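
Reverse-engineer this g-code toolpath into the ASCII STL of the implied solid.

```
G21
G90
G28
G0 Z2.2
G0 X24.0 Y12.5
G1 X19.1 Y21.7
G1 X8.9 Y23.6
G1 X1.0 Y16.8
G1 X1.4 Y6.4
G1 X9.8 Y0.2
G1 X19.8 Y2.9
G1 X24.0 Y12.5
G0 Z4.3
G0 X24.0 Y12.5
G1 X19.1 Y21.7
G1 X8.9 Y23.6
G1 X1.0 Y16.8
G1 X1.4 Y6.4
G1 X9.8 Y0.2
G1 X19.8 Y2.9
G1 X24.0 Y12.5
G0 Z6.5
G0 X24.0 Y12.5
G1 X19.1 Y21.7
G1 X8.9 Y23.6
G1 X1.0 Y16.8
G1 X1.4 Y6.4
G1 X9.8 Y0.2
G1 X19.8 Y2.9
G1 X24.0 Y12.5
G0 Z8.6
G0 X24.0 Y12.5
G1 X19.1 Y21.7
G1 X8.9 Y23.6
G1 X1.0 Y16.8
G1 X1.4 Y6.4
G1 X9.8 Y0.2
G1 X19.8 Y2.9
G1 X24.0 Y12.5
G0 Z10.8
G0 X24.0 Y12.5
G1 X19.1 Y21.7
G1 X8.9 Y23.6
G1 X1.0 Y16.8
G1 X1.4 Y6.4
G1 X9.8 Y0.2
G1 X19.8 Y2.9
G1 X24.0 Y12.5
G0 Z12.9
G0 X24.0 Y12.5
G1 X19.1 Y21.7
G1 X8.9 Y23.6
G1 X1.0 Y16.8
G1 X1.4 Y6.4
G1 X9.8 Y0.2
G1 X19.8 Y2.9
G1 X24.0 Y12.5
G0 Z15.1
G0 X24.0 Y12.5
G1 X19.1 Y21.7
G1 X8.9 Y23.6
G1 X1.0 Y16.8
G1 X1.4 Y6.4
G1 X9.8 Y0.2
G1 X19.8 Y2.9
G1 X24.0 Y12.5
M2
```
solid part
  facet normal 0.0000 0.0000 -1.0000
    outer loop
      vertex 8.9 23.6 0.0
      vertex 19.1 21.7 0.0
      vertex 24.0 12.5 0.0
    endloop
  endfacet
  facet normal 0.0000 0.0000 -1.0000
    outer loop
      vertex 1.0 16.8 0.0
      vertex 8.9 23.6 0.0
      vertex 24.0 12.5 0.0
    endloop
  endfacet
  facet normal 0.0000 0.0000 -1.0000
    outer loop
      vertex 1.4 6.4 0.0
      vertex 1.0 16.8 0.0
      vertex 24.0 12.5 0.0
    endloop
  endfacet
  facet normal 0.0000 0.0000 -1.0000
    outer loop
      vertex 9.8 0.2 0.0
      vertex 1.4 6.4 0.0
      vertex 24.0 12.5 0.0
    endloop
  endfacet
  facet normal 0.0000 0.0000 -1.0000
    outer loop
      vertex 19.8 2.9 0.0
      vertex 9.8 0.2 0.0
      vertex 24.0 12.5 0.0
    endloop
  endfacet
  facet normal 0.0000 0.0000 1.0000
    outer loop
      vertex 24.0 12.5 15.1
      vertex 19.1 21.7 15.1
      vertex 8.9 23.6 15.1
    endloop
  endfacet
  facet normal 0.0000 0.0000 1.0000
    outer loop
      vertex 24.0 12.5 15.1
      vertex 8.9 23.6 15.1
      vertex 1.0 16.8 15.1
    endloop
  endfacet
  facet normal 0.0000 0.0000 1.0000
    outer loop
      vertex 24.0 12.5 15.1
      vertex 1.0 16.8 15.1
      vertex 1.4 6.4 15.1
    endloop
  endfacet
  facet normal 0.0000 0.0000 1.0000
    outer loop
      vertex 24.0 12.5 15.1
      vertex 1.4 6.4 15.1
      vertex 9.8 0.2 15.1
    endloop
  endfacet
  facet normal 0.0000 0.0000 1.0000
    outer loop
      vertex 24.0 12.5 15.1
      vertex 9.8 0.2 15.1
      vertex 19.8 2.9 15.1
    endloop
  endfacet
  facet normal 0.8826 0.4701 0.0000
    outer loop
      vertex 24.0 12.5 0.0
      vertex 19.1 21.7 0.0
      vertex 19.1 21.7 15.1
    endloop
  endfacet
  facet normal 0.8826 0.4701 0.0000
    outer loop
      vertex 24.0 12.5 0.0
      vertex 19.1 21.7 15.1
      vertex 24.0 12.5 15.1
    endloop
  endfacet
  facet normal 0.1831 0.9831 0.0000
    outer loop
      vertex 19.1 21.7 0.0
      vertex 8.9 23.6 0.0
      vertex 8.9 23.6 15.1
    endloop
  endfacet
  facet normal 0.1831 0.9831 0.0000
    outer loop
      vertex 19.1 21.7 0.0
      vertex 8.9 23.6 15.1
      vertex 19.1 21.7 15.1
    endloop
  endfacet
  facet normal -0.6524 0.7579 0.0000
    outer loop
      vertex 8.9 23.6 0.0
      vertex 1.0 16.8 0.0
      vertex 1.0 16.8 15.1
    endloop
  endfacet
  facet normal -0.6524 0.7579 0.0000
    outer loop
      vertex 8.9 23.6 0.0
      vertex 1.0 16.8 15.1
      vertex 8.9 23.6 15.1
    endloop
  endfacet
  facet normal -0.9993 -0.0384 0.0000
    outer loop
      vertex 1.0 16.8 0.0
      vertex 1.4 6.4 0.0
      vertex 1.4 6.4 15.1
    endloop
  endfacet
  facet normal -0.9993 -0.0384 0.0000
    outer loop
      vertex 1.0 16.8 0.0
      vertex 1.4 6.4 15.1
      vertex 1.0 16.8 15.1
    endloop
  endfacet
  facet normal -0.5939 -0.8046 0.0000
    outer loop
      vertex 1.4 6.4 0.0
      vertex 9.8 0.2 0.0
      vertex 9.8 0.2 15.1
    endloop
  endfacet
  facet normal -0.5939 -0.8046 0.0000
    outer loop
      vertex 1.4 6.4 0.0
      vertex 9.8 0.2 15.1
      vertex 1.4 6.4 15.1
    endloop
  endfacet
  facet normal 0.2607 -0.9654 0.0000
    outer loop
      vertex 9.8 0.2 0.0
      vertex 19.8 2.9 0.0
      vertex 19.8 2.9 15.1
    endloop
  endfacet
  facet normal 0.2607 -0.9654 0.0000
    outer loop
      vertex 9.8 0.2 0.0
      vertex 19.8 2.9 15.1
      vertex 9.8 0.2 15.1
    endloop
  endfacet
  facet normal 0.9162 -0.4008 0.0000
    outer loop
      vertex 19.8 2.9 0.0
      vertex 24.0 12.5 0.0
      vertex 24.0 12.5 15.1
    endloop
  endfacet
  facet normal 0.9162 -0.4008 0.0000
    outer loop
      vertex 19.8 2.9 0.0
      vertex 24.0 12.5 15.1
      vertex 19.8 2.9 15.1
    endloop
  endfacet
endsolid part

The G0 Z moves step by Δz≈2.2 mm. Every layer's G1 loop is the same polygon, so the solid is a straight extrusion of it from z=0 to z≈15.1. Closing with flat bottom and top caps and triangulating gives 24 facets — a regular 7-sided prism (a cylinder approximated with 7 flat sides), circumscribed radius ≈ 12 mm, height ≈ 15.1 mm.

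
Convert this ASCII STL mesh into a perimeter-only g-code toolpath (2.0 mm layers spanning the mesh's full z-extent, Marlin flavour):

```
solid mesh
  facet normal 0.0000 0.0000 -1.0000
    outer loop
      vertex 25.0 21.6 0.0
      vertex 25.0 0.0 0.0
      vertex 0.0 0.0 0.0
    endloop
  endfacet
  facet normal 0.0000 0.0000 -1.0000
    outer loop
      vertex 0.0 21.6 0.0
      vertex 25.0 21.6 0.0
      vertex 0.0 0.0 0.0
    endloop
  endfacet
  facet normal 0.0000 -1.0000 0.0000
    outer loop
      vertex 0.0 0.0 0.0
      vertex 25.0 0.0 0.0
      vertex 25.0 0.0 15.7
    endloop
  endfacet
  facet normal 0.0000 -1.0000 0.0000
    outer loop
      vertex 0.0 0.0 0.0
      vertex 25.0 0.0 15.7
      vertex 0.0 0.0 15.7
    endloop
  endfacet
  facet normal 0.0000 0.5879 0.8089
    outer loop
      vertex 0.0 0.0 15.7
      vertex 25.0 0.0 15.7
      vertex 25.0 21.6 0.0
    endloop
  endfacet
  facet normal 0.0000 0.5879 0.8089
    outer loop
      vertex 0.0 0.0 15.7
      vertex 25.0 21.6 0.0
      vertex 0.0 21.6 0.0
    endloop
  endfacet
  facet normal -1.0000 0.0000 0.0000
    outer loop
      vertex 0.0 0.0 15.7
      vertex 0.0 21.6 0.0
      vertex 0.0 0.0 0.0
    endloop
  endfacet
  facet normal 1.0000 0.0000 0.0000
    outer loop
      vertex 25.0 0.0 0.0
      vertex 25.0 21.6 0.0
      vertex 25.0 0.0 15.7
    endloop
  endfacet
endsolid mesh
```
; perimeter-only toolpath
G21 ; units = mm
G90 ; absolute positioning
G28 ; home
; layer 1
G0 Z2.0
G0 X0.0 Y0.0
G1 X25.0 Y0.0
G1 X25.0 Y18.9
G1 X0.0 Y18.9
G1 X0.0 Y0.0
; layer 2
G0 Z3.9
G0 X0.0 Y0.0
G1 X25.0 Y0.0
G1 X25.0 Y16.2
G1 X0.0 Y16.2
G1 X0.0 Y0.0
; layer 3
G0 Z5.9
G0 X0.0 Y0.0
G1 X25.0 Y0.0
G1 X25.0 Y13.5
G1 X0.0 Y13.5
G1 X0.0 Y0.0
; layer 4
G0 Z7.8
G0 X0.0 Y0.0
G1 X25.0 Y0.0
G1 X25.0 Y10.8
G1 X0.0 Y10.8
G1 X0.0 Y0.0
; layer 5
G0 Z9.8
G0 X0.0 Y0.0
G1 X25.0 Y0.0
G1 X25.0 Y8.1
G1 X0.0 Y8.1
G1 X0.0 Y0.0
; layer 6
G0 Z11.8
G0 X0.0 Y0.0
G1 X25.0 Y0.0
G1 X25.0 Y5.4
G1 X0.0 Y5.4
G1 X0.0 Y0.0
; layer 7
G0 Z13.7
G0 X0.0 Y0.0
G1 X25.0 Y0.0
G1 X25.0 Y2.7
G1 X0.0 Y2.7
G1 X0.0 Y0.0
M2 ; end

The solid is a wedge (ramp): 25 × 21.6 mm base, rising to 15.7 mm along the y=0 edge and sloping linearly to z=0 at y=21.6. Slicing at Δz = 2.0 mm — 8 equal slices spanning the solid's height, so layer i sits at z = i·h/8 — gives 7 non-empty perimeters. Each is a 4-segment closed polygon; G0 lifts to the layer z and rapids to the start vertex, then G1 traces the edges. The cross-section shrinks linearly with z (the slice at the apex is degenerate and omitted).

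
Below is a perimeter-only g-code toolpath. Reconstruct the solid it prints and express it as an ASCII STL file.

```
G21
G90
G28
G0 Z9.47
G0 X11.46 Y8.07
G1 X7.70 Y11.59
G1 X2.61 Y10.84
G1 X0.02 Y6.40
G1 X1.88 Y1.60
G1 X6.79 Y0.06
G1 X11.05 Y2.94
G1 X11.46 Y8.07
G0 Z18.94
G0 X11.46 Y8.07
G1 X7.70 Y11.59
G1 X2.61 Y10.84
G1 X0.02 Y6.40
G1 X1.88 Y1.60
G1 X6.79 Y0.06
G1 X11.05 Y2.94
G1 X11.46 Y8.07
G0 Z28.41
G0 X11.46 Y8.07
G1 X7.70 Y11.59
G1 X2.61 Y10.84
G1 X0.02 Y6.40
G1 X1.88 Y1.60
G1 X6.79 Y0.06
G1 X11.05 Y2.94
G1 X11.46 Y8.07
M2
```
solid part
  facet normal 0.0000 0.0000 -1.0000
    outer loop
      vertex 2.61 10.84 0.00
      vertex 7.70 11.59 0.00
      vertex 11.46 8.07 0.00
    endloop
  endfacet
  facet normal 0.0000 0.0000 -1.0000
    outer loop
      vertex 0.02 6.40 0.00
      vertex 2.61 10.84 0.00
      vertex 11.46 8.07 0.00
    endloop
  endfacet
  facet normal 0.0000 0.0000 -1.0000
    outer loop
      vertex 1.88 1.60 0.00
      vertex 0.02 6.40 0.00
      vertex 11.46 8.07 0.00
    endloop
  endfacet
  facet normal 0.0000 0.0000 -1.0000
    outer loop
      vertex 6.79 0.06 0.00
      vertex 1.88 1.60 0.00
      vertex 11.46 8.07 0.00
    endloop
  endfacet
  facet normal 0.0000 0.0000 -1.0000
    outer loop
      vertex 11.05 2.94 0.00
      vertex 6.79 0.06 0.00
      vertex 11.46 8.07 0.00
    endloop
  endfacet
  facet normal 0.0000 0.0000 1.0000
    outer loop
      vertex 11.46 8.07 28.41
      vertex 7.70 11.59 28.41
      vertex 2.61 10.84 28.41
    endloop
  endfacet
  facet normal 0.0000 0.0000 1.0000
    outer loop
      vertex 11.46 8.07 28.41
      vertex 2.61 10.84 28.41
      vertex 0.02 6.40 28.41
    endloop
  endfacet
  facet normal 0.0000 0.0000 1.0000
    outer loop
      vertex 11.46 8.07 28.41
      vertex 0.02 6.40 28.41
      vertex 1.88 1.60 28.41
    endloop
  endfacet
  facet normal 0.0000 0.0000 1.0000
    outer loop
      vertex 11.46 8.07 28.41
      vertex 1.88 1.60 28.41
      vertex 6.79 0.06 28.41
    endloop
  endfacet
  facet normal 0.0000 0.0000 1.0000
    outer loop
      vertex 11.46 8.07 28.41
      vertex 6.79 0.06 28.41
      vertex 11.05 2.94 28.41
    endloop
  endfacet
  facet normal 0.6834 0.7300 0.0000
    outer loop
      vertex 11.46 8.07 0.00
      vertex 7.70 11.59 0.00
      vertex 7.70 11.59 28.41
    endloop
  endfacet
  facet normal 0.6834 0.7300 0.0000
    outer loop
      vertex 11.46 8.07 0.00
      vertex 7.70 11.59 28.41
      vertex 11.46 8.07 28.41
    endloop
  endfacet
  facet normal -0.1458 0.9893 0.0000
    outer loop
      vertex 7.70 11.59 0.00
      vertex 2.61 10.84 0.00
      vertex 2.61 10.84 28.41
    endloop
  endfacet
  facet normal -0.1458 0.9893 0.0000
    outer loop
      vertex 7.70 11.59 0.00
      vertex 2.61 10.84 28.41
      vertex 7.70 11.59 28.41
    endloop
  endfacet
  facet normal -0.8638 0.5039 0.0000
    outer loop
      vertex 2.61 10.84 0.00
      vertex 0.02 6.40 0.00
      vertex 0.02 6.40 28.41
    endloop
  endfacet
  facet normal -0.8638 0.5039 0.0000
    outer loop
      vertex 2.61 10.84 0.00
      vertex 0.02 6.40 28.41
      vertex 2.61 10.84 28.41
    endloop
  endfacet
  facet normal -0.9324 -0.3613 0.0000
    outer loop
      vertex 0.02 6.40 0.00
      vertex 1.88 1.60 0.00
      vertex 1.88 1.60 28.41
    endloop
  endfacet
  facet normal -0.9324 -0.3613 0.0000
    outer loop
      vertex 0.02 6.40 0.00
      vertex 1.88 1.60 28.41
      vertex 0.02 6.40 28.41
    endloop
  endfacet
  facet normal -0.2993 -0.9542 0.0000
    outer loop
      vertex 1.88 1.60 0.00
      vertex 6.79 0.06 0.00
      vertex 6.79 0.06 28.41
    endloop
  endfacet
  facet normal -0.2993 -0.9542 0.0000
    outer loop
      vertex 1.88 1.60 0.00
      vertex 6.79 0.06 28.41
      vertex 1.88 1.60 28.41
    endloop
  endfacet
  facet normal 0.5601 -0.8284 0.0000
    outer loop
      vertex 6.79 0.06 0.00
      vertex 11.05 2.94 0.00
      vertex 11.05 2.94 28.41
    endloop
  endfacet
  facet normal 0.5601 -0.8284 0.0000
    outer loop
      vertex 6.79 0.06 0.00
      vertex 11.05 2.94 28.41
      vertex 6.79 0.06 28.41
    endloop
  endfacet
  facet normal 0.9968 -0.0797 0.0000
    outer loop
      vertex 11.05 2.94 0.00
      vertex 11.46 8.07 0.00
      vertex 11.46 8.07 28.41
    endloop
  endfacet
  facet normal 0.9968 -0.0797 0.0000
    outer loop
      vertex 11.05 2.94 0.00
      vertex 11.46 8.07 28.41
      vertex 11.05 2.94 28.41
    endloop
  endfacet
endsolid part

The G0 Z moves step by Δz≈9.47 mm. Every layer's G1 loop is the same polygon, so the solid is a straight extrusion of it from z=0 to z≈28.4. Closing with flat bottom and top caps and triangulating gives 24 facets — a regular 7-sided prism (a cylinder approximated with 7 flat sides), circumscribed radius ≈ 5.93 mm, height ≈ 28.4 mm.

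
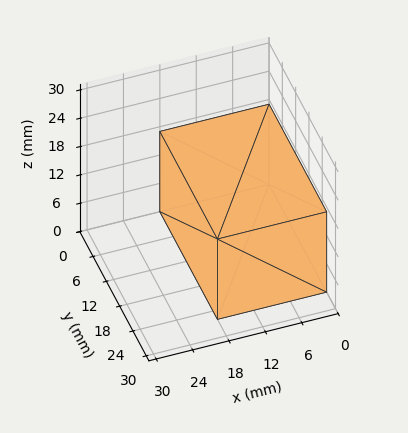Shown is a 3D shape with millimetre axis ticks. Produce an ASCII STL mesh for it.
Reading the render: the shape is a rectangular box, roughly 18 × 26 mm footprint and 17 mm tall (dimensions read to the nearest mm from the axis ticks). For the STL, each face is triangulated and given an outward normal.

solid part
  facet normal 0.0000 0.0000 -1.0000
    outer loop
      vertex 18.000 26.000 0.000
      vertex 18.000 0.000 0.000
      vertex 0.000 0.000 0.000
    endloop
  endfacet
  facet normal 0.0000 0.0000 -1.0000
    outer loop
      vertex 0.000 26.000 0.000
      vertex 18.000 26.000 0.000
      vertex 0.000 0.000 0.000
    endloop
  endfacet
  facet normal 0.0000 0.0000 1.0000
    outer loop
      vertex 0.000 0.000 17.000
      vertex 18.000 0.000 17.000
      vertex 18.000 26.000 17.000
    endloop
  endfacet
  facet normal 0.0000 0.0000 1.0000
    outer loop
      vertex 0.000 0.000 17.000
      vertex 18.000 26.000 17.000
      vertex 0.000 26.000 17.000
    endloop
  endfacet
  facet normal 0.0000 -1.0000 0.0000
    outer loop
      vertex 0.000 0.000 0.000
      vertex 18.000 0.000 0.000
      vertex 18.000 0.000 17.000
    endloop
  endfacet
  facet normal 0.0000 -1.0000 0.0000
    outer loop
      vertex 0.000 0.000 0.000
      vertex 18.000 0.000 17.000
      vertex 0.000 0.000 17.000
    endloop
  endfacet
  facet normal 0.0000 1.0000 0.0000
    outer loop
      vertex 18.000 26.000 17.000
      vertex 18.000 26.000 0.000
      vertex 0.000 26.000 0.000
    endloop
  endfacet
  facet normal 0.0000 1.0000 0.0000
    outer loop
      vertex 0.000 26.000 17.000
      vertex 18.000 26.000 17.000
      vertex 0.000 26.000 0.000
    endloop
  endfacet
  facet normal -1.0000 0.0000 0.0000
    outer loop
      vertex 0.000 26.000 17.000
      vertex 0.000 26.000 0.000
      vertex 0.000 0.000 0.000
    endloop
  endfacet
  facet normal -1.0000 0.0000 0.0000
    outer loop
      vertex 0.000 0.000 17.000
      vertex 0.000 26.000 17.000
      vertex 0.000 0.000 0.000
    endloop
  endfacet
  facet normal 1.0000 0.0000 0.0000
    outer loop
      vertex 18.000 0.000 0.000
      vertex 18.000 26.000 0.000
      vertex 18.000 26.000 17.000
    endloop
  endfacet
  facet normal 1.0000 0.0000 0.0000
    outer loop
      vertex 18.000 0.000 0.000
      vertex 18.000 26.000 17.000
      vertex 18.000 0.000 17.000
    endloop
  endfacet
endsolid part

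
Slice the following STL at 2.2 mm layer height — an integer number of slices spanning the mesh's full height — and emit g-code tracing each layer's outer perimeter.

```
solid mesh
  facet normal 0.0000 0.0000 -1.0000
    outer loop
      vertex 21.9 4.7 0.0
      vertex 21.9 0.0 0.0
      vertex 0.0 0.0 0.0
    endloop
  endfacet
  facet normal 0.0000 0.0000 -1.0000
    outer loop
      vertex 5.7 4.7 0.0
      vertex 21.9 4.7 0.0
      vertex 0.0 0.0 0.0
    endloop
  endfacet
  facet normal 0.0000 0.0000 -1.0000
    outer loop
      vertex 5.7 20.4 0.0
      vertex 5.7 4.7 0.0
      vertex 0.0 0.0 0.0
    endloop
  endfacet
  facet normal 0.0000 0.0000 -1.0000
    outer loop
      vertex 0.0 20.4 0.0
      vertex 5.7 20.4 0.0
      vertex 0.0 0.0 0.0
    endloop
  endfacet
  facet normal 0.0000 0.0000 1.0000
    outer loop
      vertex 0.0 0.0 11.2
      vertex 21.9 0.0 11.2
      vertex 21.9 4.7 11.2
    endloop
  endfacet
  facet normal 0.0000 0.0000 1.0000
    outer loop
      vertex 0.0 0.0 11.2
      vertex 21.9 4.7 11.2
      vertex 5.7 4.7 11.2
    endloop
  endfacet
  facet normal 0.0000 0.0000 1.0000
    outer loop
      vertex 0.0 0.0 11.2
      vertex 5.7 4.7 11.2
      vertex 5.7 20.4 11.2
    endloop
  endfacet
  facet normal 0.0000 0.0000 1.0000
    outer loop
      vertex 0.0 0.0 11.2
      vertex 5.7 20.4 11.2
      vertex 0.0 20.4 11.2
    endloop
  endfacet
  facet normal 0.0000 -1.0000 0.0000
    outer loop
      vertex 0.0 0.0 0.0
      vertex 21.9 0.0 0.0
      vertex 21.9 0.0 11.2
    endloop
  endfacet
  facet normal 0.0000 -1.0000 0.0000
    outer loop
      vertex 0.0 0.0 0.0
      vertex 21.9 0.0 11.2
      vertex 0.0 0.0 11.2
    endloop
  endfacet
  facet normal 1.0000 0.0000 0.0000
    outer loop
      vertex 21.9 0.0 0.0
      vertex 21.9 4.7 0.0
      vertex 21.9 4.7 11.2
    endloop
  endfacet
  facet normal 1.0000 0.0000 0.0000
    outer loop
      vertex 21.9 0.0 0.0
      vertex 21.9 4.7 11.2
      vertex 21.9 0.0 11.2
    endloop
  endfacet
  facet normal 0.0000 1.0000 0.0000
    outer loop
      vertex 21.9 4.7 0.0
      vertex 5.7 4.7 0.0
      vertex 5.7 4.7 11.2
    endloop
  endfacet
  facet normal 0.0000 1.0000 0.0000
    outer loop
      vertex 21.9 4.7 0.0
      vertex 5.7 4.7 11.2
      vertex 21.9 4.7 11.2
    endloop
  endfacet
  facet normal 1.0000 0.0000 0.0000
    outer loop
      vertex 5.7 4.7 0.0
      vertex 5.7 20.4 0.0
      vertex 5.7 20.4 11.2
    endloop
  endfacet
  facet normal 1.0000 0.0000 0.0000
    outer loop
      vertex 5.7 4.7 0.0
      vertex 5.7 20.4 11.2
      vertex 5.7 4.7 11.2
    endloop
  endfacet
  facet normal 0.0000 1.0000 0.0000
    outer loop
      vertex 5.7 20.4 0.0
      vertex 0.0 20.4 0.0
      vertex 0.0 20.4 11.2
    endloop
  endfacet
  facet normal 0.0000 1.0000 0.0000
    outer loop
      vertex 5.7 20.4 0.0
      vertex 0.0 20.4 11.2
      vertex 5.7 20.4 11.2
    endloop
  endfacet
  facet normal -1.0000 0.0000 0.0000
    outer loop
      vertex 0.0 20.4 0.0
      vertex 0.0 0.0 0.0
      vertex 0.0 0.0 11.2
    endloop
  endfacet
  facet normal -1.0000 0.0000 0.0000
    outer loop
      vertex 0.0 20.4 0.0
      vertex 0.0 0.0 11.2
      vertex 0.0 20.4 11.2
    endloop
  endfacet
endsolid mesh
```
; perimeter-only toolpath
G21 ; units = mm
G90 ; absolute positioning
G28 ; home
; layer 1
G0 Z2.2
G0 X0.0 Y0.0
G1 X21.9 Y0.0
G1 X21.9 Y4.7
G1 X5.7 Y4.7
G1 X5.7 Y20.4
G1 X0.0 Y20.4
G1 X0.0 Y0.0
; layer 2
G0 Z4.5
G0 X0.0 Y0.0
G1 X21.9 Y0.0
G1 X21.9 Y4.7
G1 X5.7 Y4.7
G1 X5.7 Y20.4
G1 X0.0 Y20.4
G1 X0.0 Y0.0
; layer 3
G0 Z6.7
G0 X0.0 Y0.0
G1 X21.9 Y0.0
G1 X21.9 Y4.7
G1 X5.7 Y4.7
G1 X5.7 Y20.4
G1 X0.0 Y20.4
G1 X0.0 Y0.0
; layer 4
G0 Z9.0
G0 X0.0 Y0.0
G1 X21.9 Y0.0
G1 X21.9 Y4.7
G1 X5.7 Y4.7
G1 X5.7 Y20.4
G1 X0.0 Y20.4
G1 X0.0 Y0.0
; layer 5
G0 Z11.2
G0 X0.0 Y0.0
G1 X21.9 Y0.0
G1 X21.9 Y4.7
G1 X5.7 Y4.7
G1 X5.7 Y20.4
G1 X0.0 Y20.4
G1 X0.0 Y0.0
M2 ; end

The solid is an L-shaped prism: outer 21.9 × 20.4 mm, arm thicknesses ≈ 4.7 mm (horizontal) and 5.7 mm (vertical), extruded 11.2 mm in z. Slicing at Δz = 2.2 mm — 5 equal slices spanning the solid's height, so layer i sits at z = i·h/5 — gives 5 non-empty perimeters. Each is a 6-segment closed polygon; G0 lifts to the layer z and rapids to the start vertex, then G1 traces the edges.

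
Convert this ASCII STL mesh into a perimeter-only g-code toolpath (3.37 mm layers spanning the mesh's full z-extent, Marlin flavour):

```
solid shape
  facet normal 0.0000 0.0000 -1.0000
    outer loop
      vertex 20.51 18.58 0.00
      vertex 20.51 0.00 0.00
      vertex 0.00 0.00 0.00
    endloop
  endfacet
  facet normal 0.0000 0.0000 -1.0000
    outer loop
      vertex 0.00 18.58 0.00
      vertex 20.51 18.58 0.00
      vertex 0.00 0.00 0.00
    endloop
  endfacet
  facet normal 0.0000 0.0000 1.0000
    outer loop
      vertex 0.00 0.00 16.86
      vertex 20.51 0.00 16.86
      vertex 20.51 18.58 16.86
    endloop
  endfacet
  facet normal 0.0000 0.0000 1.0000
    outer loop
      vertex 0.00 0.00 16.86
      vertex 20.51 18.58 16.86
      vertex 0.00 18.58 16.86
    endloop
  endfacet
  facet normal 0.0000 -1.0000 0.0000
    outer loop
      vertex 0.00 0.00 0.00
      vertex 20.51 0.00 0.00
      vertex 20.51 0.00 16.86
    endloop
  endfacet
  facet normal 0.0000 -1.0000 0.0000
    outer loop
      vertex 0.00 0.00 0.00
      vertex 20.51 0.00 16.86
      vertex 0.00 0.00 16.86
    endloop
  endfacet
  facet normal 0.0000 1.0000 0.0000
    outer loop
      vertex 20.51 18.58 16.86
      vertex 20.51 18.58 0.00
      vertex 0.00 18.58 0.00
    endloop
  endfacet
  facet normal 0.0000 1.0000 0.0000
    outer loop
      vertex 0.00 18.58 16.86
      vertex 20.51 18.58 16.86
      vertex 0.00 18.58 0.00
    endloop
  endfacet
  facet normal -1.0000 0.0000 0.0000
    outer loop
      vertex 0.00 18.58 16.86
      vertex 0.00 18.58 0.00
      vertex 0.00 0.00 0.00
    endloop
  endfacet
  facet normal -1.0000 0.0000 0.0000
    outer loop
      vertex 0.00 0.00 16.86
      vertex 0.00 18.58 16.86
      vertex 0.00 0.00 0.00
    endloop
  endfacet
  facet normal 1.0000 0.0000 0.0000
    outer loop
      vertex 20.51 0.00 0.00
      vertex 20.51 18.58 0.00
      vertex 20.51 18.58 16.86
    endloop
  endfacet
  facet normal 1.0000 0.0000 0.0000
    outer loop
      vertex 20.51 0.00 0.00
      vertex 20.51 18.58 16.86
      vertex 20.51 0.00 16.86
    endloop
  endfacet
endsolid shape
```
; perimeter-only toolpath
G21 ; units = mm
G90 ; absolute positioning
G28 ; home
; layer 1
G0 Z3.37
G0 X0.00 Y0.00
G1 X20.51 Y0.00
G1 X20.51 Y18.58
G1 X0.00 Y18.58
G1 X0.00 Y0.00
; layer 2
G0 Z6.74
G0 X0.00 Y0.00
G1 X20.51 Y0.00
G1 X20.51 Y18.58
G1 X0.00 Y18.58
G1 X0.00 Y0.00
; layer 3
G0 Z10.12
G0 X0.00 Y0.00
G1 X20.51 Y0.00
G1 X20.51 Y18.58
G1 X0.00 Y18.58
G1 X0.00 Y0.00
; layer 4
G0 Z13.49
G0 X0.00 Y0.00
G1 X20.51 Y0.00
G1 X20.51 Y18.58
G1 X0.00 Y18.58
G1 X0.00 Y0.00
; layer 5
G0 Z16.86
G0 X0.00 Y0.00
G1 X20.51 Y0.00
G1 X20.51 Y18.58
G1 X0.00 Y18.58
G1 X0.00 Y0.00
M2 ; end

The solid is a rectangular box, roughly 20.5 × 18.6 mm footprint and 16.9 mm tall. Slicing at Δz = 3.37 mm — 5 equal slices spanning the solid's height, so layer i sits at z = i·h/5 — gives 5 non-empty perimeters. Each is a 4-segment closed polygon; G0 lifts to the layer z and rapids to the start vertex, then G1 traces the edges.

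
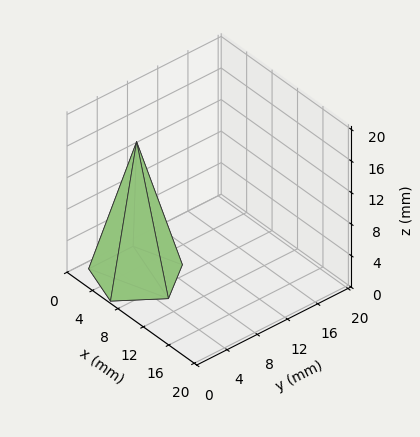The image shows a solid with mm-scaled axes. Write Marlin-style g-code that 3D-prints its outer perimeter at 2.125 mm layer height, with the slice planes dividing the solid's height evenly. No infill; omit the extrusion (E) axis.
Reading the render: the shape is a regular 5-sided pyramid, base circumscribed radius ≈ 5 mm, apex at z ≈ 17 mm (dimensions read to the nearest mm from the axis ticks). For the g-code, the solid's height is divided into equal slices at the stated Δz and each level perimeter traced with G1 moves after a G0 lift.

; perimeter-only toolpath
G21 ; units = mm
G90 ; absolute positioning
G28 ; home
; layer 1
G0 Z2.125
G0 X9.375 Y5.000
G1 X6.352 Y9.161
G1 X1.461 Y7.572
G1 X1.461 Y2.428
G1 X6.352 Y0.839
G1 X9.375 Y5.000
; layer 2
G0 Z4.250
G0 X8.750 Y5.000
G1 X6.159 Y8.566
G1 X1.966 Y7.204
G1 X1.966 Y2.796
G1 X6.159 Y1.434
G1 X8.750 Y5.000
; layer 3
G0 Z6.375
G0 X8.125 Y5.000
G1 X5.966 Y7.972
G1 X2.472 Y6.837
G1 X2.472 Y3.163
G1 X5.966 Y2.028
G1 X8.125 Y5.000
; layer 4
G0 Z8.500
G0 X7.500 Y5.000
G1 X5.772 Y7.378
G1 X2.978 Y6.470
G1 X2.978 Y3.530
G1 X5.772 Y2.623
G1 X7.500 Y5.000
; layer 5
G0 Z10.625
G0 X6.875 Y5.000
G1 X5.579 Y6.783
G1 X3.483 Y6.102
G1 X3.483 Y3.898
G1 X5.579 Y3.217
G1 X6.875 Y5.000
; layer 6
G0 Z12.750
G0 X6.250 Y5.000
G1 X5.386 Y6.189
G1 X3.989 Y5.735
G1 X3.989 Y4.265
G1 X5.386 Y3.811
G1 X6.250 Y5.000
; layer 7
G0 Z14.875
G0 X5.625 Y5.000
G1 X5.193 Y5.594
G1 X4.494 Y5.367
G1 X4.494 Y4.633
G1 X5.193 Y4.406
G1 X5.625 Y5.000
M2 ; end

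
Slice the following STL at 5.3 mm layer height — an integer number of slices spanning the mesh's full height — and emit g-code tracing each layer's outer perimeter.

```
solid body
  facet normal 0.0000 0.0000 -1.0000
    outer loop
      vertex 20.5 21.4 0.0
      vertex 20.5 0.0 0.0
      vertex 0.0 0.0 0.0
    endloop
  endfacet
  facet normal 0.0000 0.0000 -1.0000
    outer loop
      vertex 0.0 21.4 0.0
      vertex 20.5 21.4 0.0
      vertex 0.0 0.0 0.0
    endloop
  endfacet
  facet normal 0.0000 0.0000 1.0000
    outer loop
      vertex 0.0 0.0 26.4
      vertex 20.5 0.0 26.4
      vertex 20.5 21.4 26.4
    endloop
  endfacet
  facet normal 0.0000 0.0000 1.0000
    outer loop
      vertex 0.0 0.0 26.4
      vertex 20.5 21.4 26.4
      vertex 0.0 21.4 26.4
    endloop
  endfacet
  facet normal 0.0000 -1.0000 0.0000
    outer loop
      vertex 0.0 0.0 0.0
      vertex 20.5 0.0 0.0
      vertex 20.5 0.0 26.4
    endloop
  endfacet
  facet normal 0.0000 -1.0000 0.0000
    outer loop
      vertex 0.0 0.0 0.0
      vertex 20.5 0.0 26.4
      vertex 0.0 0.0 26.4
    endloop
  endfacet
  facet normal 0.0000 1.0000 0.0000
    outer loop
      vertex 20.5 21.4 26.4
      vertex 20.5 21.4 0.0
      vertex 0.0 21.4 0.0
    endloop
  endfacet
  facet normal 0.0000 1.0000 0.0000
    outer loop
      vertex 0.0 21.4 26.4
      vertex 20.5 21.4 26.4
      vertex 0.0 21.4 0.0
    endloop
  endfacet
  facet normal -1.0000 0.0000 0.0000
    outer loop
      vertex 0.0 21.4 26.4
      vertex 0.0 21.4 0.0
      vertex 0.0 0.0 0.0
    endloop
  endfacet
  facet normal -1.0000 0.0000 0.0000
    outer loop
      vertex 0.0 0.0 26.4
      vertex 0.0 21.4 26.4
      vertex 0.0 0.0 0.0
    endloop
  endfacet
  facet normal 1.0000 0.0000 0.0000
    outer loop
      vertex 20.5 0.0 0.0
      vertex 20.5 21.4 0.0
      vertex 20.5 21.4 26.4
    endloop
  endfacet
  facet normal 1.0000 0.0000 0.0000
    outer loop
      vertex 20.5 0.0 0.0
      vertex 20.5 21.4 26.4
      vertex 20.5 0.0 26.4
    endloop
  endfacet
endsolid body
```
; perimeter-only toolpath
G21 ; units = mm
G90 ; absolute positioning
G28 ; home
; layer 1
G0 Z5.3
G0 X0.0 Y0.0
G1 X20.5 Y0.0
G1 X20.5 Y21.4
G1 X0.0 Y21.4
G1 X0.0 Y0.0
; layer 2
G0 Z10.6
G0 X0.0 Y0.0
G1 X20.5 Y0.0
G1 X20.5 Y21.4
G1 X0.0 Y21.4
G1 X0.0 Y0.0
; layer 3
G0 Z15.8
G0 X0.0 Y0.0
G1 X20.5 Y0.0
G1 X20.5 Y21.4
G1 X0.0 Y21.4
G1 X0.0 Y0.0
; layer 4
G0 Z21.1
G0 X0.0 Y0.0
G1 X20.5 Y0.0
G1 X20.5 Y21.4
G1 X0.0 Y21.4
G1 X0.0 Y0.0
; layer 5
G0 Z26.4
G0 X0.0 Y0.0
G1 X20.5 Y0.0
G1 X20.5 Y21.4
G1 X0.0 Y21.4
G1 X0.0 Y0.0
M2 ; end

The solid is a rectangular box, roughly 20.5 × 21.4 mm footprint and 26.4 mm tall. Slicing at Δz = 5.3 mm — 5 equal slices spanning the solid's height, so layer i sits at z = i·h/5 — gives 5 non-empty perimeters. Each is a 4-segment closed polygon; G0 lifts to the layer z and rapids to the start vertex, then G1 traces the edges.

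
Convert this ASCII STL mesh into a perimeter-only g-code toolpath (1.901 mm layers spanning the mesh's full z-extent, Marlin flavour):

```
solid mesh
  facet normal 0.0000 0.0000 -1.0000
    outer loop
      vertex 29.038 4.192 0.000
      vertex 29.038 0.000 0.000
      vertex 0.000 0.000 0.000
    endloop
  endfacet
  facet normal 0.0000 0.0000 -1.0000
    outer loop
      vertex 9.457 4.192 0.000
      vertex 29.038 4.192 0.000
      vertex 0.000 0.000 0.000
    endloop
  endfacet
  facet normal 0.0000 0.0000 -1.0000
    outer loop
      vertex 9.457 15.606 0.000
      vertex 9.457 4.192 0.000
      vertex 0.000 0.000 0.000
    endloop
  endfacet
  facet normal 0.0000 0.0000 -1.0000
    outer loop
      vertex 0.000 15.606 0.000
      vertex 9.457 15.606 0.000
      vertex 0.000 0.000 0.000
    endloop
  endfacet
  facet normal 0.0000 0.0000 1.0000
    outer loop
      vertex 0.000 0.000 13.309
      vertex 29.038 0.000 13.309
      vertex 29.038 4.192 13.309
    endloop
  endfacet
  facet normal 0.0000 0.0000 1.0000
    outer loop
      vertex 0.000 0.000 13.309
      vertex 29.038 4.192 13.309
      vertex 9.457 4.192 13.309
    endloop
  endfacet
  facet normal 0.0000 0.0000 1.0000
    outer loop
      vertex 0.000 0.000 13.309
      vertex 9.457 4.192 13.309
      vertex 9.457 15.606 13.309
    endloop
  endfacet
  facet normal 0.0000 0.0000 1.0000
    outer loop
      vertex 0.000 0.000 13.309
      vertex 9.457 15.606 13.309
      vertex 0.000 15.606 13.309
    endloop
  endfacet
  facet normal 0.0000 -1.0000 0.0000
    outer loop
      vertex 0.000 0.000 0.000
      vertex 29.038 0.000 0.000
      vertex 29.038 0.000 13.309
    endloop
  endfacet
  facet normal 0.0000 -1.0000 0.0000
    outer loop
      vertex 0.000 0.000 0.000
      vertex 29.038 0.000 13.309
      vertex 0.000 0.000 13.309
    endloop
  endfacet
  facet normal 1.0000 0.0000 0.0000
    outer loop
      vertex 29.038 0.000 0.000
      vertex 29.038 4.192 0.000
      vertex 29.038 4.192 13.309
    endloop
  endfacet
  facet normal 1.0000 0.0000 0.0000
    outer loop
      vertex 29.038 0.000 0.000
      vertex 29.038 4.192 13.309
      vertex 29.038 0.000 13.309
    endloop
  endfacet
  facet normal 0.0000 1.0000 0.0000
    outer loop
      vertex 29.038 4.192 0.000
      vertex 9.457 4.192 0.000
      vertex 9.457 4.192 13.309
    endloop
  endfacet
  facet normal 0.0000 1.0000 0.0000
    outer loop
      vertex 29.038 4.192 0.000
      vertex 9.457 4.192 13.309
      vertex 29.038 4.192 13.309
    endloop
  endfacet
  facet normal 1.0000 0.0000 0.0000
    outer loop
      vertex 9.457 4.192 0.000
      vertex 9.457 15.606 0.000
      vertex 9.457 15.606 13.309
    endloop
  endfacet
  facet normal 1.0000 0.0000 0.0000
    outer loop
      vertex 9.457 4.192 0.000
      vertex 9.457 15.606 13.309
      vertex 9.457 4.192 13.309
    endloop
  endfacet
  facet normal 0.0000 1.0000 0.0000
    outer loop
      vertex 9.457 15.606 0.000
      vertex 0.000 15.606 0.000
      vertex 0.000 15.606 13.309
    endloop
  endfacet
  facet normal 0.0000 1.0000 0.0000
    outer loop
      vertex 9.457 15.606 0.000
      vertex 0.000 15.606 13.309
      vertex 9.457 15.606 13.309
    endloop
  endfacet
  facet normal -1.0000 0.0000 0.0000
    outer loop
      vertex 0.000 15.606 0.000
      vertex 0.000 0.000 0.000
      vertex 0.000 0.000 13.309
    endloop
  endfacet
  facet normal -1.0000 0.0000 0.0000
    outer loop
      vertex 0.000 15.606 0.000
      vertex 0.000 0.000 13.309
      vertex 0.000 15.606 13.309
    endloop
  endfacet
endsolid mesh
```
; perimeter-only toolpath
G21 ; units = mm
G90 ; absolute positioning
G28 ; home
; layer 1
G0 Z1.901
G0 X0.000 Y0.000
G1 X29.038 Y0.000
G1 X29.038 Y4.192
G1 X9.457 Y4.192
G1 X9.457 Y15.606
G1 X0.000 Y15.606
G1 X0.000 Y0.000
; layer 2
G0 Z3.803
G0 X0.000 Y0.000
G1 X29.038 Y0.000
G1 X29.038 Y4.192
G1 X9.457 Y4.192
G1 X9.457 Y15.606
G1 X0.000 Y15.606
G1 X0.000 Y0.000
; layer 3
G0 Z5.704
G0 X0.000 Y0.000
G1 X29.038 Y0.000
G1 X29.038 Y4.192
G1 X9.457 Y4.192
G1 X9.457 Y15.606
G1 X0.000 Y15.606
G1 X0.000 Y0.000
; layer 4
G0 Z7.605
G0 X0.000 Y0.000
G1 X29.038 Y0.000
G1 X29.038 Y4.192
G1 X9.457 Y4.192
G1 X9.457 Y15.606
G1 X0.000 Y15.606
G1 X0.000 Y0.000
; layer 5
G0 Z9.506
G0 X0.000 Y0.000
G1 X29.038 Y0.000
G1 X29.038 Y4.192
G1 X9.457 Y4.192
G1 X9.457 Y15.606
G1 X0.000 Y15.606
G1 X0.000 Y0.000
; layer 6
G0 Z11.408
G0 X0.000 Y0.000
G1 X29.038 Y0.000
G1 X29.038 Y4.192
G1 X9.457 Y4.192
G1 X9.457 Y15.606
G1 X0.000 Y15.606
G1 X0.000 Y0.000
; layer 7
G0 Z13.309
G0 X0.000 Y0.000
G1 X29.038 Y0.000
G1 X29.038 Y4.192
G1 X9.457 Y4.192
G1 X9.457 Y15.606
G1 X0.000 Y15.606
G1 X0.000 Y0.000
M2 ; end

The solid is an L-shaped prism: outer 29 × 15.6 mm, arm thicknesses ≈ 4.19 mm (horizontal) and 9.46 mm (vertical), extruded 13.3 mm in z. Slicing at Δz = 1.901 mm — 7 equal slices spanning the solid's height, so layer i sits at z = i·h/7 — gives 7 non-empty perimeters. Each is a 6-segment closed polygon; G0 lifts to the layer z and rapids to the start vertex, then G1 traces the edges.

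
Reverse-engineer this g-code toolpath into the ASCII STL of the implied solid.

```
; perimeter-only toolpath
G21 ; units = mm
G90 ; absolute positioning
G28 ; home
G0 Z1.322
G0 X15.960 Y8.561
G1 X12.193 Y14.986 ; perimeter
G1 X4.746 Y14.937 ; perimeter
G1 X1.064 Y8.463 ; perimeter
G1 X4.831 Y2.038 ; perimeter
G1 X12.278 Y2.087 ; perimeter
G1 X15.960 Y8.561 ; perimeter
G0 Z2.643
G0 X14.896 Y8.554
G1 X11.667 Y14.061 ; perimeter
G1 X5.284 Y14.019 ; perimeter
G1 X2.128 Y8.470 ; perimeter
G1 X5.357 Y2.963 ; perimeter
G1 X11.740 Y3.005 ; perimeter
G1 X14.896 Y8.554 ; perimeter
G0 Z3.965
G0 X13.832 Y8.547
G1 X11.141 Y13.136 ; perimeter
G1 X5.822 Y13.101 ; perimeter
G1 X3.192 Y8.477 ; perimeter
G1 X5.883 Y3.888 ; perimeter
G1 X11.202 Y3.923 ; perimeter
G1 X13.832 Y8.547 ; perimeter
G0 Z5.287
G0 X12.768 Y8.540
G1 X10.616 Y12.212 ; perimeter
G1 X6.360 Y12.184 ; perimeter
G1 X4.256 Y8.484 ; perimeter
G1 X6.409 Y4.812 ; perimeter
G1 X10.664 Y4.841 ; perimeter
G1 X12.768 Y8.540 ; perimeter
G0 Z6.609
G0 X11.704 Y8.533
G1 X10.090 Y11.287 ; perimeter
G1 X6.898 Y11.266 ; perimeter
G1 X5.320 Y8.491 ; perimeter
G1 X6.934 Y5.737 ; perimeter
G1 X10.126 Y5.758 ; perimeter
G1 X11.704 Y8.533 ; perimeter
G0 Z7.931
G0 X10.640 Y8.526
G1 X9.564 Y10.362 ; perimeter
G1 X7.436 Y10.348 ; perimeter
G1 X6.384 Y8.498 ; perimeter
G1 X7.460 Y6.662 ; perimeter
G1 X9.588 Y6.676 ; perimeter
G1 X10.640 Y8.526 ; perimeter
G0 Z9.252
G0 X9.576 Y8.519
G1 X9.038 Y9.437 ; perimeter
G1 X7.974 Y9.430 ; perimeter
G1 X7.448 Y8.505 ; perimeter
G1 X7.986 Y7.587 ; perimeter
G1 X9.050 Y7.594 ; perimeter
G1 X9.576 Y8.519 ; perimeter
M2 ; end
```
solid part
  facet normal 0.0000 0.0000 -1.0000
    outer loop
      vertex 4.208 15.855 0.000
      vertex 12.719 15.911 0.000
      vertex 17.024 8.568 0.000
    endloop
  endfacet
  facet normal 0.0000 0.0000 -1.0000
    outer loop
      vertex 0.000 8.456 0.000
      vertex 4.208 15.855 0.000
      vertex 17.024 8.568 0.000
    endloop
  endfacet
  facet normal 0.0000 0.0000 -1.0000
    outer loop
      vertex 4.305 1.113 0.000
      vertex 0.000 8.456 0.000
      vertex 17.024 8.568 0.000
    endloop
  endfacet
  facet normal 0.0000 0.0000 -1.0000
    outer loop
      vertex 12.816 1.169 0.000
      vertex 4.305 1.113 0.000
      vertex 17.024 8.568 0.000
    endloop
  endfacet
  facet normal 0.7077 0.4149 0.5719
    outer loop
      vertex 17.024 8.568 0.000
      vertex 12.719 15.911 0.000
      vertex 8.512 8.512 10.574
    endloop
  endfacet
  facet normal -0.0054 0.8203 0.5719
    outer loop
      vertex 12.719 15.911 0.000
      vertex 4.208 15.855 0.000
      vertex 8.512 8.512 10.574
    endloop
  endfacet
  facet normal -0.7131 0.4055 0.5719
    outer loop
      vertex 4.208 15.855 0.000
      vertex 0.000 8.456 0.000
      vertex 8.512 8.512 10.574
    endloop
  endfacet
  facet normal -0.7077 -0.4149 0.5719
    outer loop
      vertex 0.000 8.456 0.000
      vertex 4.305 1.113 0.000
      vertex 8.512 8.512 10.574
    endloop
  endfacet
  facet normal 0.0054 -0.8203 0.5719
    outer loop
      vertex 4.305 1.113 0.000
      vertex 12.816 1.169 0.000
      vertex 8.512 8.512 10.574
    endloop
  endfacet
  facet normal 0.7131 -0.4055 0.5719
    outer loop
      vertex 12.816 1.169 0.000
      vertex 17.024 8.568 0.000
      vertex 8.512 8.512 10.574
    endloop
  endfacet
endsolid part

The G0 Z moves step by Δz≈1.322 mm. The G1 loops shrink linearly with z, so the solid tapers from its base footprint up to z≈10.6. Closing with a flat bottom cap and the tapered top and triangulating gives 10 facets — a regular 6-sided pyramid, base circumscribed radius ≈ 8.51 mm, apex at z ≈ 10.6 mm.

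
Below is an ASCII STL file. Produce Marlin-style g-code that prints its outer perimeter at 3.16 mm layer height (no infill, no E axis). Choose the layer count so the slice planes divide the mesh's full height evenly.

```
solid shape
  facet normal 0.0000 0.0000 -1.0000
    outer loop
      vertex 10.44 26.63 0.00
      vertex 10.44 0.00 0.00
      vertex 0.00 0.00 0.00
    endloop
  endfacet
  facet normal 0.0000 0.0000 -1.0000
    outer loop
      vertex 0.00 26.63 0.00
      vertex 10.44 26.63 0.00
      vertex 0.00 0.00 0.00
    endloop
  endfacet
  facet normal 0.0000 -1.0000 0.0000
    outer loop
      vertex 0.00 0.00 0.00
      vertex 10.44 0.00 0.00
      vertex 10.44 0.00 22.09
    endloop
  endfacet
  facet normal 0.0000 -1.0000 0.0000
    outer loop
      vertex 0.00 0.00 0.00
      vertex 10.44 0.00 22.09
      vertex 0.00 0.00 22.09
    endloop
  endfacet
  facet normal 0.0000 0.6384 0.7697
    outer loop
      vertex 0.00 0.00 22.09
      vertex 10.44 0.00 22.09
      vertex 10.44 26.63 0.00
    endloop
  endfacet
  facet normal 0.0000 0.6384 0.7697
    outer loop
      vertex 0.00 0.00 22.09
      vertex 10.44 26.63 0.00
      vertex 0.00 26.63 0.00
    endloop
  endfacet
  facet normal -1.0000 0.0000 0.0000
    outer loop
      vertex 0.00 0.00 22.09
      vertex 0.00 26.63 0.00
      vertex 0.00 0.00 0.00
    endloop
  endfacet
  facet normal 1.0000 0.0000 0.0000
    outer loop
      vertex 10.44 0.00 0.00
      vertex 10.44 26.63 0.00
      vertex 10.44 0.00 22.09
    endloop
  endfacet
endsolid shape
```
; perimeter-only toolpath
G21 ; units = mm
G90 ; absolute positioning
G28 ; home
; layer 1
G0 Z3.16
G0 X0.00 Y0.00
G1 X10.44 Y0.00
G1 X10.44 Y22.83
G1 X0.00 Y22.83
G1 X0.00 Y0.00
; layer 2
G0 Z6.31
G0 X0.00 Y0.00
G1 X10.44 Y0.00
G1 X10.44 Y19.02
G1 X0.00 Y19.02
G1 X0.00 Y0.00
; layer 3
G0 Z9.47
G0 X0.00 Y0.00
G1 X10.44 Y0.00
G1 X10.44 Y15.22
G1 X0.00 Y15.22
G1 X0.00 Y0.00
; layer 4
G0 Z12.62
G0 X0.00 Y0.00
G1 X10.44 Y0.00
G1 X10.44 Y11.41
G1 X0.00 Y11.41
G1 X0.00 Y0.00
; layer 5
G0 Z15.78
G0 X0.00 Y0.00
G1 X10.44 Y0.00
G1 X10.44 Y7.61
G1 X0.00 Y7.61
G1 X0.00 Y0.00
; layer 6
G0 Z18.93
G0 X0.00 Y0.00
G1 X10.44 Y0.00
G1 X10.44 Y3.80
G1 X0.00 Y3.80
G1 X0.00 Y0.00
M2 ; end

The solid is a wedge (ramp): 10.4 × 26.6 mm base, rising to 22.1 mm along the y=0 edge and sloping linearly to z=0 at y=26.6. Slicing at Δz = 3.16 mm — 7 equal slices spanning the solid's height, so layer i sits at z = i·h/7 — gives 6 non-empty perimeters. Each is a 4-segment closed polygon; G0 lifts to the layer z and rapids to the start vertex, then G1 traces the edges. The cross-section shrinks linearly with z (the slice at the apex is degenerate and omitted).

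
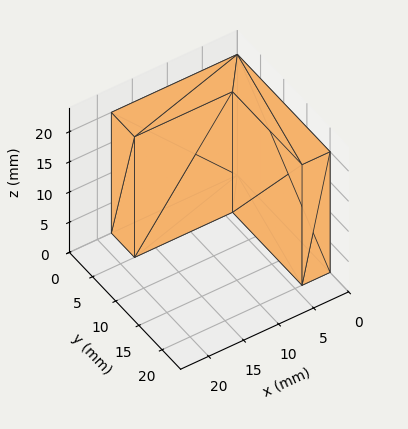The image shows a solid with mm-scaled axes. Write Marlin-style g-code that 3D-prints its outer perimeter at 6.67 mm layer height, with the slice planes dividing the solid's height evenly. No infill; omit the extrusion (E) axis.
Reading the render: the shape is an L-shaped prism: outer 18 × 20 mm, arm thicknesses ≈ 5 mm (horizontal) and 4 mm (vertical), extruded 20 mm in z (dimensions read to the nearest mm from the axis ticks). For the g-code, the solid's height is divided into equal slices at the stated Δz and each level perimeter traced with G1 moves after a G0 lift.

; perimeter-only toolpath
G21 ; units = mm
G90 ; absolute positioning
G28 ; home
; layer 1
G0 Z6.67
G0 X0.00 Y0.00
G1 X18.00 Y0.00
G1 X18.00 Y5.00
G1 X4.00 Y5.00
G1 X4.00 Y20.00
G1 X0.00 Y20.00
G1 X0.00 Y0.00
; layer 2
G0 Z13.33
G0 X0.00 Y0.00
G1 X18.00 Y0.00
G1 X18.00 Y5.00
G1 X4.00 Y5.00
G1 X4.00 Y20.00
G1 X0.00 Y20.00
G1 X0.00 Y0.00
; layer 3
G0 Z20.00
G0 X0.00 Y0.00
G1 X18.00 Y0.00
G1 X18.00 Y5.00
G1 X4.00 Y5.00
G1 X4.00 Y20.00
G1 X0.00 Y20.00
G1 X0.00 Y0.00
M2 ; end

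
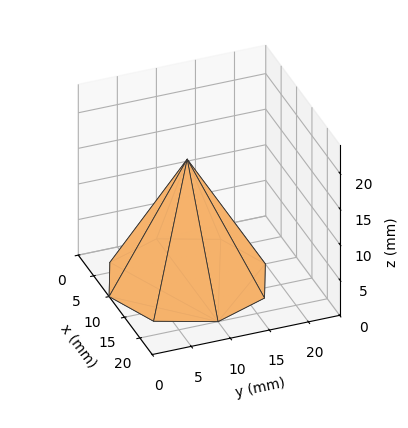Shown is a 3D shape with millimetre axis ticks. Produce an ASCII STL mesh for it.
Reading the render: the shape is a regular 8-sided pyramid, base circumscribed radius ≈ 10 mm, apex at z ≈ 17 mm (dimensions read to the nearest mm from the axis ticks). For the STL, each face is triangulated and given an outward normal.

solid part
  facet normal 0.0000 0.0000 -1.0000
    outer loop
      vertex 10.0 20.0 0.0
      vertex 17.1 17.1 0.0
      vertex 20.0 10.0 0.0
    endloop
  endfacet
  facet normal 0.0000 0.0000 -1.0000
    outer loop
      vertex 2.9 17.1 0.0
      vertex 10.0 20.0 0.0
      vertex 20.0 10.0 0.0
    endloop
  endfacet
  facet normal 0.0000 0.0000 -1.0000
    outer loop
      vertex 0.0 10.0 0.0
      vertex 2.9 17.1 0.0
      vertex 20.0 10.0 0.0
    endloop
  endfacet
  facet normal 0.0000 0.0000 -1.0000
    outer loop
      vertex 2.9 2.9 0.0
      vertex 0.0 10.0 0.0
      vertex 20.0 10.0 0.0
    endloop
  endfacet
  facet normal 0.0000 0.0000 -1.0000
    outer loop
      vertex 10.0 0.0 0.0
      vertex 2.9 2.9 0.0
      vertex 20.0 10.0 0.0
    endloop
  endfacet
  facet normal 0.0000 0.0000 -1.0000
    outer loop
      vertex 17.1 2.9 0.0
      vertex 10.0 0.0 0.0
      vertex 20.0 10.0 0.0
    endloop
  endfacet
  facet normal 0.8130 0.3321 0.4782
    outer loop
      vertex 20.0 10.0 0.0
      vertex 17.1 17.1 0.0
      vertex 10.0 10.0 17.0
    endloop
  endfacet
  facet normal 0.3321 0.8130 0.4782
    outer loop
      vertex 17.1 17.1 0.0
      vertex 10.0 20.0 0.0
      vertex 10.0 10.0 17.0
    endloop
  endfacet
  facet normal -0.3321 0.8130 0.4782
    outer loop
      vertex 10.0 20.0 0.0
      vertex 2.9 17.1 0.0
      vertex 10.0 10.0 17.0
    endloop
  endfacet
  facet normal -0.8130 0.3321 0.4782
    outer loop
      vertex 2.9 17.1 0.0
      vertex 0.0 10.0 0.0
      vertex 10.0 10.0 17.0
    endloop
  endfacet
  facet normal -0.8130 -0.3321 0.4782
    outer loop
      vertex 0.0 10.0 0.0
      vertex 2.9 2.9 0.0
      vertex 10.0 10.0 17.0
    endloop
  endfacet
  facet normal -0.3321 -0.8130 0.4782
    outer loop
      vertex 2.9 2.9 0.0
      vertex 10.0 0.0 0.0
      vertex 10.0 10.0 17.0
    endloop
  endfacet
  facet normal 0.3321 -0.8130 0.4782
    outer loop
      vertex 10.0 0.0 0.0
      vertex 17.1 2.9 0.0
      vertex 10.0 10.0 17.0
    endloop
  endfacet
  facet normal 0.8130 -0.3321 0.4782
    outer loop
      vertex 17.1 2.9 0.0
      vertex 20.0 10.0 0.0
      vertex 10.0 10.0 17.0
    endloop
  endfacet
endsolid part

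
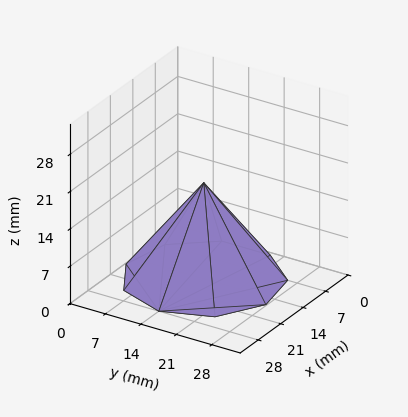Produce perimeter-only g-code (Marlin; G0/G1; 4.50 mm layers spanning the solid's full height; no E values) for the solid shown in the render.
Reading the render: the shape is a regular 9-sided pyramid, base circumscribed radius ≈ 14 mm, apex at z ≈ 18 mm (dimensions read to the nearest mm from the axis ticks). For the g-code, the solid's height is divided into equal slices at the stated Δz and each level perimeter traced with G1 moves after a G0 lift.

; perimeter-only toolpath
G21 ; units = mm
G90 ; absolute positioning
G28 ; home
; layer 1
G0 Z4.50
G0 X24.50 Y14.00
G1 X22.04 Y20.75
G1 X15.82 Y24.34
G1 X8.75 Y23.09
G1 X4.13 Y17.59
G1 X4.13 Y10.41
G1 X8.75 Y4.91
G1 X15.82 Y3.66
G1 X22.04 Y7.25
G1 X24.50 Y14.00
; layer 2
G0 Z9.00
G0 X21.00 Y14.00
G1 X19.36 Y18.50
G1 X15.21 Y20.89
G1 X10.50 Y20.06
G1 X7.42 Y16.39
G1 X7.42 Y11.61
G1 X10.50 Y7.94
G1 X15.21 Y7.11
G1 X19.36 Y9.50
G1 X21.00 Y14.00
; layer 3
G0 Z13.50
G0 X17.50 Y14.00
G1 X16.68 Y16.25
G1 X14.61 Y17.45
G1 X12.25 Y17.03
G1 X10.71 Y15.20
G1 X10.71 Y12.80
G1 X12.25 Y10.97
G1 X14.61 Y10.55
G1 X16.68 Y11.75
G1 X17.50 Y14.00
M2 ; end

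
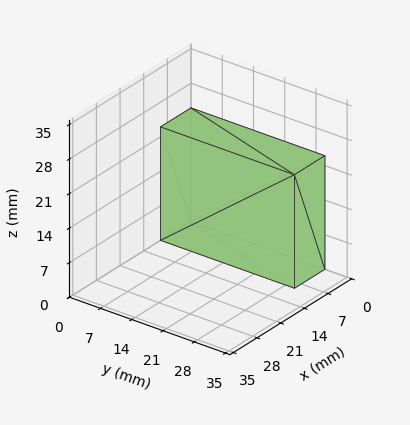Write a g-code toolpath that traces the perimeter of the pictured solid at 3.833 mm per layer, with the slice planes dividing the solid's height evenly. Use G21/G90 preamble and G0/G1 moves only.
Reading the render: the shape is a rectangular box, roughly 9 × 30 mm footprint and 23 mm tall (dimensions read to the nearest mm from the axis ticks). For the g-code, the solid's height is divided into equal slices at the stated Δz and each level perimeter traced with G1 moves after a G0 lift.

; perimeter-only toolpath
G21 ; units = mm
G90 ; absolute positioning
G28 ; home
; layer 1
G0 Z3.833
G0 X0.000 Y0.000
G1 X9.000 Y0.000
G1 X9.000 Y30.000
G1 X0.000 Y30.000
G1 X0.000 Y0.000
; layer 2
G0 Z7.667
G0 X0.000 Y0.000
G1 X9.000 Y0.000
G1 X9.000 Y30.000
G1 X0.000 Y30.000
G1 X0.000 Y0.000
; layer 3
G0 Z11.500
G0 X0.000 Y0.000
G1 X9.000 Y0.000
G1 X9.000 Y30.000
G1 X0.000 Y30.000
G1 X0.000 Y0.000
; layer 4
G0 Z15.333
G0 X0.000 Y0.000
G1 X9.000 Y0.000
G1 X9.000 Y30.000
G1 X0.000 Y30.000
G1 X0.000 Y0.000
; layer 5
G0 Z19.167
G0 X0.000 Y0.000
G1 X9.000 Y0.000
G1 X9.000 Y30.000
G1 X0.000 Y30.000
G1 X0.000 Y0.000
; layer 6
G0 Z23.000
G0 X0.000 Y0.000
G1 X9.000 Y0.000
G1 X9.000 Y30.000
G1 X0.000 Y30.000
G1 X0.000 Y0.000
M2 ; end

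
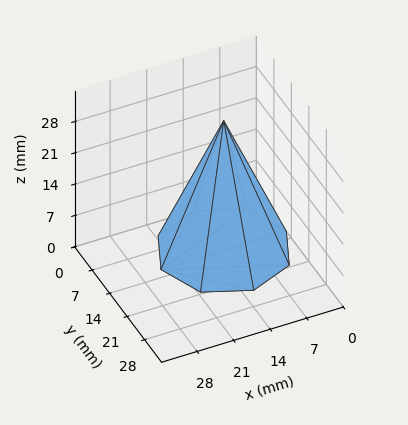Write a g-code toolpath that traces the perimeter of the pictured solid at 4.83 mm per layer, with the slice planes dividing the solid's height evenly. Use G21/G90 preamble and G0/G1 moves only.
Reading the render: the shape is a regular 8-sided pyramid, base circumscribed radius ≈ 12 mm, apex at z ≈ 29 mm (dimensions read to the nearest mm from the axis ticks). For the g-code, the solid's height is divided into equal slices at the stated Δz and each level perimeter traced with G1 moves after a G0 lift.

; perimeter-only toolpath
G21 ; units = mm
G90 ; absolute positioning
G28 ; home
; layer 1
G0 Z4.83
G0 X22.00 Y12.00
G1 X19.07 Y19.07
G1 X12.00 Y22.00
G1 X4.92 Y19.07
G1 X2.00 Y12.00
G1 X4.92 Y4.92
G1 X12.00 Y2.00
G1 X19.07 Y4.92
G1 X22.00 Y12.00
; layer 2
G0 Z9.67
G0 X20.00 Y12.00
G1 X17.66 Y17.66
G1 X12.00 Y20.00
G1 X6.34 Y17.66
G1 X4.00 Y12.00
G1 X6.34 Y6.34
G1 X12.00 Y4.00
G1 X17.66 Y6.34
G1 X20.00 Y12.00
; layer 3
G0 Z14.50
G0 X18.00 Y12.00
G1 X16.24 Y16.24
G1 X12.00 Y18.00
G1 X7.75 Y16.24
G1 X6.00 Y12.00
G1 X7.75 Y7.75
G1 X12.00 Y6.00
G1 X16.24 Y7.75
G1 X18.00 Y12.00
; layer 4
G0 Z19.33
G0 X16.00 Y12.00
G1 X14.83 Y14.83
G1 X12.00 Y16.00
G1 X9.17 Y14.83
G1 X8.00 Y12.00
G1 X9.17 Y9.17
G1 X12.00 Y8.00
G1 X14.83 Y9.17
G1 X16.00 Y12.00
; layer 5
G0 Z24.17
G0 X14.00 Y12.00
G1 X13.42 Y13.42
G1 X12.00 Y14.00
G1 X10.59 Y13.42
G1 X10.00 Y12.00
G1 X10.59 Y10.59
G1 X12.00 Y10.00
G1 X13.42 Y10.59
G1 X14.00 Y12.00
M2 ; end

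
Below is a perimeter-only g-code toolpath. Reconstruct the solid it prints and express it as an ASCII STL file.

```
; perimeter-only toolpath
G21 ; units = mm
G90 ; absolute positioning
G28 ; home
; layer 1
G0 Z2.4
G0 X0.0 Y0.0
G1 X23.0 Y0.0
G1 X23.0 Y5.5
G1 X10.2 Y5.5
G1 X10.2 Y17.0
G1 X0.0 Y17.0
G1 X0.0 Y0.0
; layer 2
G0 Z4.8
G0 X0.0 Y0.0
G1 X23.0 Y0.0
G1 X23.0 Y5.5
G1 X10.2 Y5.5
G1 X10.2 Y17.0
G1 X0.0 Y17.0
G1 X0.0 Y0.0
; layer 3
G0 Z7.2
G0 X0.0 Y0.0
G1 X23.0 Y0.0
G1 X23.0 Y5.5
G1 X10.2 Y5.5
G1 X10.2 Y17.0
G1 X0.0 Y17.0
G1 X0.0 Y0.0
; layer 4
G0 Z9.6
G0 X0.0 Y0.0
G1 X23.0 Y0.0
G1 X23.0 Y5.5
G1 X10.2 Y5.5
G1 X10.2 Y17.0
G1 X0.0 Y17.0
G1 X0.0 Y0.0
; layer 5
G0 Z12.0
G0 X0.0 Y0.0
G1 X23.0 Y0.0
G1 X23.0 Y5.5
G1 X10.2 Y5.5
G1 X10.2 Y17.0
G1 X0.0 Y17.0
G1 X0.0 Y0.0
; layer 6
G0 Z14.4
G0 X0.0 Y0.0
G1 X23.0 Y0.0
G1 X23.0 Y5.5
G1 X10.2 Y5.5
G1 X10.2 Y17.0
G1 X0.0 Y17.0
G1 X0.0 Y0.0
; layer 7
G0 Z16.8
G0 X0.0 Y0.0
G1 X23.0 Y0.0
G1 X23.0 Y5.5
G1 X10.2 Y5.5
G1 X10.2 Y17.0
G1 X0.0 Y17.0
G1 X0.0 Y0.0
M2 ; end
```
solid part
  facet normal 0.0000 0.0000 -1.0000
    outer loop
      vertex 23.0 5.5 0.0
      vertex 23.0 0.0 0.0
      vertex 0.0 0.0 0.0
    endloop
  endfacet
  facet normal 0.0000 0.0000 -1.0000
    outer loop
      vertex 10.2 5.5 0.0
      vertex 23.0 5.5 0.0
      vertex 0.0 0.0 0.0
    endloop
  endfacet
  facet normal 0.0000 0.0000 -1.0000
    outer loop
      vertex 10.2 17.0 0.0
      vertex 10.2 5.5 0.0
      vertex 0.0 0.0 0.0
    endloop
  endfacet
  facet normal 0.0000 0.0000 -1.0000
    outer loop
      vertex 0.0 17.0 0.0
      vertex 10.2 17.0 0.0
      vertex 0.0 0.0 0.0
    endloop
  endfacet
  facet normal 0.0000 0.0000 1.0000
    outer loop
      vertex 0.0 0.0 16.8
      vertex 23.0 0.0 16.8
      vertex 23.0 5.5 16.8
    endloop
  endfacet
  facet normal 0.0000 0.0000 1.0000
    outer loop
      vertex 0.0 0.0 16.8
      vertex 23.0 5.5 16.8
      vertex 10.2 5.5 16.8
    endloop
  endfacet
  facet normal 0.0000 0.0000 1.0000
    outer loop
      vertex 0.0 0.0 16.8
      vertex 10.2 5.5 16.8
      vertex 10.2 17.0 16.8
    endloop
  endfacet
  facet normal 0.0000 0.0000 1.0000
    outer loop
      vertex 0.0 0.0 16.8
      vertex 10.2 17.0 16.8
      vertex 0.0 17.0 16.8
    endloop
  endfacet
  facet normal 0.0000 -1.0000 0.0000
    outer loop
      vertex 0.0 0.0 0.0
      vertex 23.0 0.0 0.0
      vertex 23.0 0.0 16.8
    endloop
  endfacet
  facet normal 0.0000 -1.0000 0.0000
    outer loop
      vertex 0.0 0.0 0.0
      vertex 23.0 0.0 16.8
      vertex 0.0 0.0 16.8
    endloop
  endfacet
  facet normal 1.0000 0.0000 0.0000
    outer loop
      vertex 23.0 0.0 0.0
      vertex 23.0 5.5 0.0
      vertex 23.0 5.5 16.8
    endloop
  endfacet
  facet normal 1.0000 0.0000 0.0000
    outer loop
      vertex 23.0 0.0 0.0
      vertex 23.0 5.5 16.8
      vertex 23.0 0.0 16.8
    endloop
  endfacet
  facet normal 0.0000 1.0000 0.0000
    outer loop
      vertex 23.0 5.5 0.0
      vertex 10.2 5.5 0.0
      vertex 10.2 5.5 16.8
    endloop
  endfacet
  facet normal 0.0000 1.0000 0.0000
    outer loop
      vertex 23.0 5.5 0.0
      vertex 10.2 5.5 16.8
      vertex 23.0 5.5 16.8
    endloop
  endfacet
  facet normal 1.0000 0.0000 0.0000
    outer loop
      vertex 10.2 5.5 0.0
      vertex 10.2 17.0 0.0
      vertex 10.2 17.0 16.8
    endloop
  endfacet
  facet normal 1.0000 0.0000 0.0000
    outer loop
      vertex 10.2 5.5 0.0
      vertex 10.2 17.0 16.8
      vertex 10.2 5.5 16.8
    endloop
  endfacet
  facet normal 0.0000 1.0000 0.0000
    outer loop
      vertex 10.2 17.0 0.0
      vertex 0.0 17.0 0.0
      vertex 0.0 17.0 16.8
    endloop
  endfacet
  facet normal 0.0000 1.0000 0.0000
    outer loop
      vertex 10.2 17.0 0.0
      vertex 0.0 17.0 16.8
      vertex 10.2 17.0 16.8
    endloop
  endfacet
  facet normal -1.0000 0.0000 0.0000
    outer loop
      vertex 0.0 17.0 0.0
      vertex 0.0 0.0 0.0
      vertex 0.0 0.0 16.8
    endloop
  endfacet
  facet normal -1.0000 0.0000 0.0000
    outer loop
      vertex 0.0 17.0 0.0
      vertex 0.0 0.0 16.8
      vertex 0.0 17.0 16.8
    endloop
  endfacet
endsolid part

The G0 Z moves step by Δz≈2.4 mm. Every layer's G1 loop is the same polygon, so the solid is a straight extrusion of it from z=0 to z≈16.8. Closing with flat bottom and top caps and triangulating gives 20 facets — an L-shaped prism: outer 23 × 17 mm, arm thicknesses ≈ 5.5 mm (horizontal) and 10.2 mm (vertical), extruded 16.8 mm in z.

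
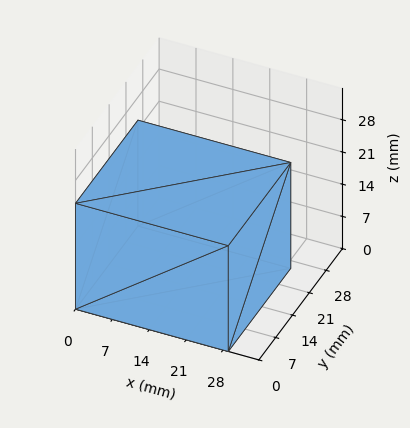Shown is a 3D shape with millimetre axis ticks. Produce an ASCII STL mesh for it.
Reading the render: the shape is a rectangular box, roughly 29 × 26 mm footprint and 23 mm tall (dimensions read to the nearest mm from the axis ticks). For the STL, each face is triangulated and given an outward normal.

solid part
  facet normal 0.0000 0.0000 -1.0000
    outer loop
      vertex 29.000 26.000 0.000
      vertex 29.000 0.000 0.000
      vertex 0.000 0.000 0.000
    endloop
  endfacet
  facet normal 0.0000 0.0000 -1.0000
    outer loop
      vertex 0.000 26.000 0.000
      vertex 29.000 26.000 0.000
      vertex 0.000 0.000 0.000
    endloop
  endfacet
  facet normal 0.0000 0.0000 1.0000
    outer loop
      vertex 0.000 0.000 23.000
      vertex 29.000 0.000 23.000
      vertex 29.000 26.000 23.000
    endloop
  endfacet
  facet normal 0.0000 0.0000 1.0000
    outer loop
      vertex 0.000 0.000 23.000
      vertex 29.000 26.000 23.000
      vertex 0.000 26.000 23.000
    endloop
  endfacet
  facet normal 0.0000 -1.0000 0.0000
    outer loop
      vertex 0.000 0.000 0.000
      vertex 29.000 0.000 0.000
      vertex 29.000 0.000 23.000
    endloop
  endfacet
  facet normal 0.0000 -1.0000 0.0000
    outer loop
      vertex 0.000 0.000 0.000
      vertex 29.000 0.000 23.000
      vertex 0.000 0.000 23.000
    endloop
  endfacet
  facet normal 0.0000 1.0000 0.0000
    outer loop
      vertex 29.000 26.000 23.000
      vertex 29.000 26.000 0.000
      vertex 0.000 26.000 0.000
    endloop
  endfacet
  facet normal 0.0000 1.0000 0.0000
    outer loop
      vertex 0.000 26.000 23.000
      vertex 29.000 26.000 23.000
      vertex 0.000 26.000 0.000
    endloop
  endfacet
  facet normal -1.0000 0.0000 0.0000
    outer loop
      vertex 0.000 26.000 23.000
      vertex 0.000 26.000 0.000
      vertex 0.000 0.000 0.000
    endloop
  endfacet
  facet normal -1.0000 0.0000 0.0000
    outer loop
      vertex 0.000 0.000 23.000
      vertex 0.000 26.000 23.000
      vertex 0.000 0.000 0.000
    endloop
  endfacet
  facet normal 1.0000 0.0000 0.0000
    outer loop
      vertex 29.000 0.000 0.000
      vertex 29.000 26.000 0.000
      vertex 29.000 26.000 23.000
    endloop
  endfacet
  facet normal 1.0000 0.0000 0.0000
    outer loop
      vertex 29.000 0.000 0.000
      vertex 29.000 26.000 23.000
      vertex 29.000 0.000 23.000
    endloop
  endfacet
endsolid part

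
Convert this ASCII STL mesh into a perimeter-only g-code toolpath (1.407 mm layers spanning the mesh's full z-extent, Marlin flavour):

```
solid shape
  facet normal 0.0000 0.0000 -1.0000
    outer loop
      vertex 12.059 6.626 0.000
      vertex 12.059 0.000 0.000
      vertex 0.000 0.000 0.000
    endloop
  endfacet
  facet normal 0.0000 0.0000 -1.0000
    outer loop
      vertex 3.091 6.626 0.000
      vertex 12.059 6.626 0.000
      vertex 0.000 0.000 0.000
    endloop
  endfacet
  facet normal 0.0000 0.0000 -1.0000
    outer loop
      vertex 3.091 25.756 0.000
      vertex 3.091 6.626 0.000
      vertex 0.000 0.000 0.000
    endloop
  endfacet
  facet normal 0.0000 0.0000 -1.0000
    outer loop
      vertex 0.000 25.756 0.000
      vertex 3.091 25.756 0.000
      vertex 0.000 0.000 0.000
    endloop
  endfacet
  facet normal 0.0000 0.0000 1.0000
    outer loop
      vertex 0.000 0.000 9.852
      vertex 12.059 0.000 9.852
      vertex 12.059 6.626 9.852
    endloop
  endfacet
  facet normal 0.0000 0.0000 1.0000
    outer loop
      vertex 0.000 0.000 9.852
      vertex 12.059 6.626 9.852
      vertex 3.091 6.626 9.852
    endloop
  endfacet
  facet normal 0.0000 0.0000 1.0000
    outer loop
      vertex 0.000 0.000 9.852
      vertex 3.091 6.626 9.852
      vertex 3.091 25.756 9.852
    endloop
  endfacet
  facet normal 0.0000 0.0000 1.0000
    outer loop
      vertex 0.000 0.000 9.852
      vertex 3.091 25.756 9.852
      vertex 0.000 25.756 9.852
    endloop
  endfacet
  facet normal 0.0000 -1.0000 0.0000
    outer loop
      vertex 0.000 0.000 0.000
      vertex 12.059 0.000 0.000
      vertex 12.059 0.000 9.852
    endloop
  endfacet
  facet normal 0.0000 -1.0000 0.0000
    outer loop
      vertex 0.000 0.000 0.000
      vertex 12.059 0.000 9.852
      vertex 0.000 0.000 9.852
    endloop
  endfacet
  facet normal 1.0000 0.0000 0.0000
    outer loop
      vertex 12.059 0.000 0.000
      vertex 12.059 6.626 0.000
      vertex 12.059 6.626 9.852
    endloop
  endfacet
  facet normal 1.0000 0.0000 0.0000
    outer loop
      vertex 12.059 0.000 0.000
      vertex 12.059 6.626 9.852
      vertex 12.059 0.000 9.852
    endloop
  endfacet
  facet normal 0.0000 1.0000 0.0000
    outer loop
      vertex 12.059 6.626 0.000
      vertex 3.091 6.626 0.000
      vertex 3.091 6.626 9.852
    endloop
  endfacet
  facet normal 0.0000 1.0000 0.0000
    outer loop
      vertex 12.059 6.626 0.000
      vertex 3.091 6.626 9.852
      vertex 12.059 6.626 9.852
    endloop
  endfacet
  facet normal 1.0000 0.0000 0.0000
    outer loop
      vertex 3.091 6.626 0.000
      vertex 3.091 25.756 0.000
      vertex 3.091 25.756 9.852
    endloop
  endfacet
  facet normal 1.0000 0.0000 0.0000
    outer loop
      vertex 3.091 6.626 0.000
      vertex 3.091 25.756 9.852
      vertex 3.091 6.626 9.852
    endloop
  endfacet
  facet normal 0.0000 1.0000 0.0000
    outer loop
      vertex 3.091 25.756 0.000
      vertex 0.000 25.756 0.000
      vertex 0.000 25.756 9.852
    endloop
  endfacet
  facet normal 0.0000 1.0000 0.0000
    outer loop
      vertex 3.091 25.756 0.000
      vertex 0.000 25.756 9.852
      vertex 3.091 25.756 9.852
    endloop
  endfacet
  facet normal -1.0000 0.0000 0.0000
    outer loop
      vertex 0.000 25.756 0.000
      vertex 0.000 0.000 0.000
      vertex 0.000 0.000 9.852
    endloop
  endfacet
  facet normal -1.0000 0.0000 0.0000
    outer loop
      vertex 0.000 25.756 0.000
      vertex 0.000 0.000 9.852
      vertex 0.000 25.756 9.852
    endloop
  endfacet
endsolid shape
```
; perimeter-only toolpath
G21 ; units = mm
G90 ; absolute positioning
G28 ; home
; layer 1
G0 Z1.407
G0 X0.000 Y0.000
G1 X12.059 Y0.000
G1 X12.059 Y6.626
G1 X3.091 Y6.626
G1 X3.091 Y25.756
G1 X0.000 Y25.756
G1 X0.000 Y0.000
; layer 2
G0 Z2.815
G0 X0.000 Y0.000
G1 X12.059 Y0.000
G1 X12.059 Y6.626
G1 X3.091 Y6.626
G1 X3.091 Y25.756
G1 X0.000 Y25.756
G1 X0.000 Y0.000
; layer 3
G0 Z4.222
G0 X0.000 Y0.000
G1 X12.059 Y0.000
G1 X12.059 Y6.626
G1 X3.091 Y6.626
G1 X3.091 Y25.756
G1 X0.000 Y25.756
G1 X0.000 Y0.000
; layer 4
G0 Z5.630
G0 X0.000 Y0.000
G1 X12.059 Y0.000
G1 X12.059 Y6.626
G1 X3.091 Y6.626
G1 X3.091 Y25.756
G1 X0.000 Y25.756
G1 X0.000 Y0.000
; layer 5
G0 Z7.037
G0 X0.000 Y0.000
G1 X12.059 Y0.000
G1 X12.059 Y6.626
G1 X3.091 Y6.626
G1 X3.091 Y25.756
G1 X0.000 Y25.756
G1 X0.000 Y0.000
; layer 6
G0 Z8.445
G0 X0.000 Y0.000
G1 X12.059 Y0.000
G1 X12.059 Y6.626
G1 X3.091 Y6.626
G1 X3.091 Y25.756
G1 X0.000 Y25.756
G1 X0.000 Y0.000
; layer 7
G0 Z9.852
G0 X0.000 Y0.000
G1 X12.059 Y0.000
G1 X12.059 Y6.626
G1 X3.091 Y6.626
G1 X3.091 Y25.756
G1 X0.000 Y25.756
G1 X0.000 Y0.000
M2 ; end

The solid is an L-shaped prism: outer 12.1 × 25.8 mm, arm thicknesses ≈ 6.63 mm (horizontal) and 3.09 mm (vertical), extruded 9.85 mm in z. Slicing at Δz = 1.407 mm — 7 equal slices spanning the solid's height, so layer i sits at z = i·h/7 — gives 7 non-empty perimeters. Each is a 6-segment closed polygon; G0 lifts to the layer z and rapids to the start vertex, then G1 traces the edges.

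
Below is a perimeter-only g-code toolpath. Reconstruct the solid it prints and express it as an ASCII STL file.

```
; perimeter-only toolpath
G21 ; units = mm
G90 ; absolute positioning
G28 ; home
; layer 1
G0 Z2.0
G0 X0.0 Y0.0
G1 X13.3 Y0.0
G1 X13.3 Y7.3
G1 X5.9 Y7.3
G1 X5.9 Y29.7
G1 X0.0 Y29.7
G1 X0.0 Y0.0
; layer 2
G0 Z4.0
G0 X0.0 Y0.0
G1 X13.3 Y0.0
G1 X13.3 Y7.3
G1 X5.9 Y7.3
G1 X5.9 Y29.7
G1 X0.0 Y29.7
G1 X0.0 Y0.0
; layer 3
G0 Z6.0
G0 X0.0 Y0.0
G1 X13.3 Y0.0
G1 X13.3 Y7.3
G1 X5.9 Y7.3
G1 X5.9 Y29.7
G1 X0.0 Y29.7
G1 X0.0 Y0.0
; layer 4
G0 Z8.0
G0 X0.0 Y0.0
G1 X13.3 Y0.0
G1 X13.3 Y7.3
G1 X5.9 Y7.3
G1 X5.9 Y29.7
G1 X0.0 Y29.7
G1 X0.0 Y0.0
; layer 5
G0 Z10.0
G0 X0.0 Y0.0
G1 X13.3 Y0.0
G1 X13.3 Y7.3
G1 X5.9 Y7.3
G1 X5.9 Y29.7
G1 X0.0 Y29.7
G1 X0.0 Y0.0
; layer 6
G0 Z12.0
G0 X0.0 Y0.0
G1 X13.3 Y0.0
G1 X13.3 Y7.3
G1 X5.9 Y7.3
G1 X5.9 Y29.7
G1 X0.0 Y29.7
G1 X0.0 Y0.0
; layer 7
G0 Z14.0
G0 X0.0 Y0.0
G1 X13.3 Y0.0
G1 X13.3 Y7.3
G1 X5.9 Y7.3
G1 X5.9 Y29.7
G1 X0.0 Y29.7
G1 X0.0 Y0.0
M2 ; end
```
solid part
  facet normal 0.0000 0.0000 -1.0000
    outer loop
      vertex 13.3 7.3 0.0
      vertex 13.3 0.0 0.0
      vertex 0.0 0.0 0.0
    endloop
  endfacet
  facet normal 0.0000 0.0000 -1.0000
    outer loop
      vertex 5.9 7.3 0.0
      vertex 13.3 7.3 0.0
      vertex 0.0 0.0 0.0
    endloop
  endfacet
  facet normal 0.0000 0.0000 -1.0000
    outer loop
      vertex 5.9 29.7 0.0
      vertex 5.9 7.3 0.0
      vertex 0.0 0.0 0.0
    endloop
  endfacet
  facet normal 0.0000 0.0000 -1.0000
    outer loop
      vertex 0.0 29.7 0.0
      vertex 5.9 29.7 0.0
      vertex 0.0 0.0 0.0
    endloop
  endfacet
  facet normal 0.0000 0.0000 1.0000
    outer loop
      vertex 0.0 0.0 14.0
      vertex 13.3 0.0 14.0
      vertex 13.3 7.3 14.0
    endloop
  endfacet
  facet normal 0.0000 0.0000 1.0000
    outer loop
      vertex 0.0 0.0 14.0
      vertex 13.3 7.3 14.0
      vertex 5.9 7.3 14.0
    endloop
  endfacet
  facet normal 0.0000 0.0000 1.0000
    outer loop
      vertex 0.0 0.0 14.0
      vertex 5.9 7.3 14.0
      vertex 5.9 29.7 14.0
    endloop
  endfacet
  facet normal 0.0000 0.0000 1.0000
    outer loop
      vertex 0.0 0.0 14.0
      vertex 5.9 29.7 14.0
      vertex 0.0 29.7 14.0
    endloop
  endfacet
  facet normal 0.0000 -1.0000 0.0000
    outer loop
      vertex 0.0 0.0 0.0
      vertex 13.3 0.0 0.0
      vertex 13.3 0.0 14.0
    endloop
  endfacet
  facet normal 0.0000 -1.0000 0.0000
    outer loop
      vertex 0.0 0.0 0.0
      vertex 13.3 0.0 14.0
      vertex 0.0 0.0 14.0
    endloop
  endfacet
  facet normal 1.0000 0.0000 0.0000
    outer loop
      vertex 13.3 0.0 0.0
      vertex 13.3 7.3 0.0
      vertex 13.3 7.3 14.0
    endloop
  endfacet
  facet normal 1.0000 0.0000 0.0000
    outer loop
      vertex 13.3 0.0 0.0
      vertex 13.3 7.3 14.0
      vertex 13.3 0.0 14.0
    endloop
  endfacet
  facet normal 0.0000 1.0000 0.0000
    outer loop
      vertex 13.3 7.3 0.0
      vertex 5.9 7.3 0.0
      vertex 5.9 7.3 14.0
    endloop
  endfacet
  facet normal 0.0000 1.0000 0.0000
    outer loop
      vertex 13.3 7.3 0.0
      vertex 5.9 7.3 14.0
      vertex 13.3 7.3 14.0
    endloop
  endfacet
  facet normal 1.0000 0.0000 0.0000
    outer loop
      vertex 5.9 7.3 0.0
      vertex 5.9 29.7 0.0
      vertex 5.9 29.7 14.0
    endloop
  endfacet
  facet normal 1.0000 0.0000 0.0000
    outer loop
      vertex 5.9 7.3 0.0
      vertex 5.9 29.7 14.0
      vertex 5.9 7.3 14.0
    endloop
  endfacet
  facet normal 0.0000 1.0000 0.0000
    outer loop
      vertex 5.9 29.7 0.0
      vertex 0.0 29.7 0.0
      vertex 0.0 29.7 14.0
    endloop
  endfacet
  facet normal 0.0000 1.0000 0.0000
    outer loop
      vertex 5.9 29.7 0.0
      vertex 0.0 29.7 14.0
      vertex 5.9 29.7 14.0
    endloop
  endfacet
  facet normal -1.0000 0.0000 0.0000
    outer loop
      vertex 0.0 29.7 0.0
      vertex 0.0 0.0 0.0
      vertex 0.0 0.0 14.0
    endloop
  endfacet
  facet normal -1.0000 0.0000 0.0000
    outer loop
      vertex 0.0 29.7 0.0
      vertex 0.0 0.0 14.0
      vertex 0.0 29.7 14.0
    endloop
  endfacet
endsolid part

The G0 Z moves step by Δz≈2.0 mm. Every layer's G1 loop is the same polygon, so the solid is a straight extrusion of it from z=0 to z≈14. Closing with flat bottom and top caps and triangulating gives 20 facets — an L-shaped prism: outer 13.3 × 29.7 mm, arm thicknesses ≈ 7.3 mm (horizontal) and 5.9 mm (vertical), extruded 14 mm in z.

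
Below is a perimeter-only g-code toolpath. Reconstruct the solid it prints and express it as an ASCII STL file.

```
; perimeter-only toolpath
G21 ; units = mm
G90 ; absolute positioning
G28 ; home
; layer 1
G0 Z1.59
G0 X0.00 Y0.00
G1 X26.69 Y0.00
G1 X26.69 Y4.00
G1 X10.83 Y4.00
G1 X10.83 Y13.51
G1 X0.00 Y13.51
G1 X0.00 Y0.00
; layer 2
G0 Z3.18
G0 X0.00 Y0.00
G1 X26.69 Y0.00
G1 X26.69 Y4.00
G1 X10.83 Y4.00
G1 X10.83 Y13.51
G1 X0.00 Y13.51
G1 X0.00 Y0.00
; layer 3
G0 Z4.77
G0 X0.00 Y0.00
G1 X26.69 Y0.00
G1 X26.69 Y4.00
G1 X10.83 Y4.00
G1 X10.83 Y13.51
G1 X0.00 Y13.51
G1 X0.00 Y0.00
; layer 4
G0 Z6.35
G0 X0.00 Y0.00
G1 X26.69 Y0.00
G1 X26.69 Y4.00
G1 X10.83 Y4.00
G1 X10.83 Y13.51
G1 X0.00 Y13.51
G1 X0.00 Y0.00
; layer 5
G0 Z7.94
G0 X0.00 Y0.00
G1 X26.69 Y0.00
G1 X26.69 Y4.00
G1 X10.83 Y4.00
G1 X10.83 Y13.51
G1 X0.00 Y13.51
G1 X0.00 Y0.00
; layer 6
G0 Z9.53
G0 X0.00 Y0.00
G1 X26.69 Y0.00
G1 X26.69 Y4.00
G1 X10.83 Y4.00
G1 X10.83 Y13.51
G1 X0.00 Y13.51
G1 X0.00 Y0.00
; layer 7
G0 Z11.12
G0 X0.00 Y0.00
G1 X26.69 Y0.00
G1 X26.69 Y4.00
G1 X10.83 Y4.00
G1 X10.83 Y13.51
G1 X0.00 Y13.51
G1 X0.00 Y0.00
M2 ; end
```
solid part
  facet normal 0.0000 0.0000 -1.0000
    outer loop
      vertex 26.69 4.00 0.00
      vertex 26.69 0.00 0.00
      vertex 0.00 0.00 0.00
    endloop
  endfacet
  facet normal 0.0000 0.0000 -1.0000
    outer loop
      vertex 10.83 4.00 0.00
      vertex 26.69 4.00 0.00
      vertex 0.00 0.00 0.00
    endloop
  endfacet
  facet normal 0.0000 0.0000 -1.0000
    outer loop
      vertex 10.83 13.51 0.00
      vertex 10.83 4.00 0.00
      vertex 0.00 0.00 0.00
    endloop
  endfacet
  facet normal 0.0000 0.0000 -1.0000
    outer loop
      vertex 0.00 13.51 0.00
      vertex 10.83 13.51 0.00
      vertex 0.00 0.00 0.00
    endloop
  endfacet
  facet normal 0.0000 0.0000 1.0000
    outer loop
      vertex 0.00 0.00 11.12
      vertex 26.69 0.00 11.12
      vertex 26.69 4.00 11.12
    endloop
  endfacet
  facet normal 0.0000 0.0000 1.0000
    outer loop
      vertex 0.00 0.00 11.12
      vertex 26.69 4.00 11.12
      vertex 10.83 4.00 11.12
    endloop
  endfacet
  facet normal 0.0000 0.0000 1.0000
    outer loop
      vertex 0.00 0.00 11.12
      vertex 10.83 4.00 11.12
      vertex 10.83 13.51 11.12
    endloop
  endfacet
  facet normal 0.0000 0.0000 1.0000
    outer loop
      vertex 0.00 0.00 11.12
      vertex 10.83 13.51 11.12
      vertex 0.00 13.51 11.12
    endloop
  endfacet
  facet normal 0.0000 -1.0000 0.0000
    outer loop
      vertex 0.00 0.00 0.00
      vertex 26.69 0.00 0.00
      vertex 26.69 0.00 11.12
    endloop
  endfacet
  facet normal 0.0000 -1.0000 0.0000
    outer loop
      vertex 0.00 0.00 0.00
      vertex 26.69 0.00 11.12
      vertex 0.00 0.00 11.12
    endloop
  endfacet
  facet normal 1.0000 0.0000 0.0000
    outer loop
      vertex 26.69 0.00 0.00
      vertex 26.69 4.00 0.00
      vertex 26.69 4.00 11.12
    endloop
  endfacet
  facet normal 1.0000 0.0000 0.0000
    outer loop
      vertex 26.69 0.00 0.00
      vertex 26.69 4.00 11.12
      vertex 26.69 0.00 11.12
    endloop
  endfacet
  facet normal 0.0000 1.0000 0.0000
    outer loop
      vertex 26.69 4.00 0.00
      vertex 10.83 4.00 0.00
      vertex 10.83 4.00 11.12
    endloop
  endfacet
  facet normal 0.0000 1.0000 0.0000
    outer loop
      vertex 26.69 4.00 0.00
      vertex 10.83 4.00 11.12
      vertex 26.69 4.00 11.12
    endloop
  endfacet
  facet normal 1.0000 0.0000 0.0000
    outer loop
      vertex 10.83 4.00 0.00
      vertex 10.83 13.51 0.00
      vertex 10.83 13.51 11.12
    endloop
  endfacet
  facet normal 1.0000 0.0000 0.0000
    outer loop
      vertex 10.83 4.00 0.00
      vertex 10.83 13.51 11.12
      vertex 10.83 4.00 11.12
    endloop
  endfacet
  facet normal 0.0000 1.0000 0.0000
    outer loop
      vertex 10.83 13.51 0.00
      vertex 0.00 13.51 0.00
      vertex 0.00 13.51 11.12
    endloop
  endfacet
  facet normal 0.0000 1.0000 0.0000
    outer loop
      vertex 10.83 13.51 0.00
      vertex 0.00 13.51 11.12
      vertex 10.83 13.51 11.12
    endloop
  endfacet
  facet normal -1.0000 0.0000 0.0000
    outer loop
      vertex 0.00 13.51 0.00
      vertex 0.00 0.00 0.00
      vertex 0.00 0.00 11.12
    endloop
  endfacet
  facet normal -1.0000 0.0000 0.0000
    outer loop
      vertex 0.00 13.51 0.00
      vertex 0.00 0.00 11.12
      vertex 0.00 13.51 11.12
    endloop
  endfacet
endsolid part

The G0 Z moves step by Δz≈1.59 mm. Every layer's G1 loop is the same polygon, so the solid is a straight extrusion of it from z=0 to z≈11.1. Closing with flat bottom and top caps and triangulating gives 20 facets — an L-shaped prism: outer 26.7 × 13.5 mm, arm thicknesses ≈ 4 mm (horizontal) and 10.8 mm (vertical), extruded 11.1 mm in z.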